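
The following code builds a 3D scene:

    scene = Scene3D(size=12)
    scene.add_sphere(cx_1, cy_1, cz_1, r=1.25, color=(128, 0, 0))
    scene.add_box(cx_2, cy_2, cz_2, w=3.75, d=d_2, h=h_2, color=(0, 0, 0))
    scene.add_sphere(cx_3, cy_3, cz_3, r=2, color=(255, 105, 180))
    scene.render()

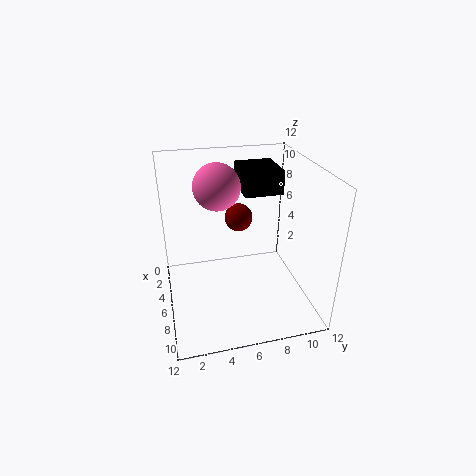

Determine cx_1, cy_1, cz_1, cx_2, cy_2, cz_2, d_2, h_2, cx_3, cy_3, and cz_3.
cx_1 = 3.25, cy_1 = 6.75, cz_1 = 6.5, cx_2 = 1.75, cy_2 = 6.75, cz_2 = 9.25, d_2 = 3.25, h_2 = 2, cx_3 = 3.75, cy_3 = 4.75, cz_3 = 9.75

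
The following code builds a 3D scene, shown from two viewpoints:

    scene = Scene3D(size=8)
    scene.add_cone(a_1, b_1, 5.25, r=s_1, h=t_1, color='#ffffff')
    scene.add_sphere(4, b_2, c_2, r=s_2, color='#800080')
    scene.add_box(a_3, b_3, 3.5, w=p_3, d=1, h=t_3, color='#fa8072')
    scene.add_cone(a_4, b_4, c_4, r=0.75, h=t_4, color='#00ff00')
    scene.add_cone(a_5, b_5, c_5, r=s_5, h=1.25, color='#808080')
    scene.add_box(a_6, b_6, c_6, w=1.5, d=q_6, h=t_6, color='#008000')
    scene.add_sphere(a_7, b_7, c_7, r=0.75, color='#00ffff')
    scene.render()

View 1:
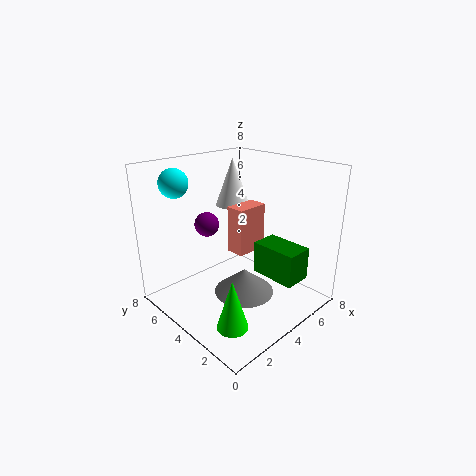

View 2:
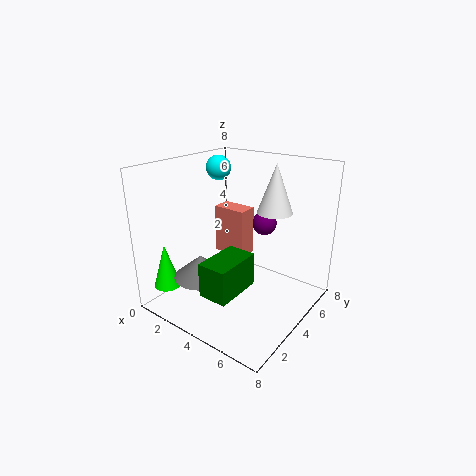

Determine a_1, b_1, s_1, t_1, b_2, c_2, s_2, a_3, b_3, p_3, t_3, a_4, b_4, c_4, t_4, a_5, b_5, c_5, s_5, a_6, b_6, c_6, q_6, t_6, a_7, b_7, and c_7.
a_1 = 5.25, b_1 = 5.75, s_1 = 1, t_1 = 2.75, b_2 = 6.75, c_2 = 4, s_2 = 0.75, a_3 = 3.25, b_3 = 3, p_3 = 1.75, t_3 = 2.5, a_4 = 1, b_4 = 1.25, c_4 = 1.25, t_4 = 2.5, a_5 = 2.75, b_5 = 2.25, c_5 = 2, s_5 = 1.5, a_6 = 4.25, b_6 = 0.5, c_6 = 2.25, q_6 = 2.5, t_6 = 1.75, a_7 = 1.25, b_7 = 5.75, c_7 = 7.25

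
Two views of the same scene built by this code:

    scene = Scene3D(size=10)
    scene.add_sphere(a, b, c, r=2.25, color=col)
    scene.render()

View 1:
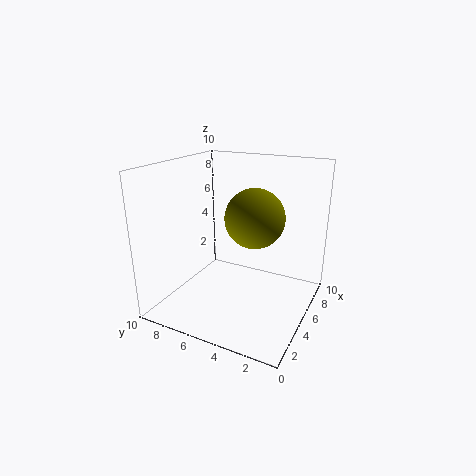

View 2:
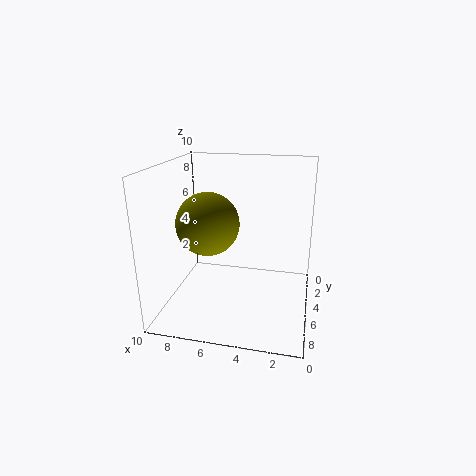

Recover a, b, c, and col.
a = 7.25, b = 4.75, c = 5.75, col = 'olive'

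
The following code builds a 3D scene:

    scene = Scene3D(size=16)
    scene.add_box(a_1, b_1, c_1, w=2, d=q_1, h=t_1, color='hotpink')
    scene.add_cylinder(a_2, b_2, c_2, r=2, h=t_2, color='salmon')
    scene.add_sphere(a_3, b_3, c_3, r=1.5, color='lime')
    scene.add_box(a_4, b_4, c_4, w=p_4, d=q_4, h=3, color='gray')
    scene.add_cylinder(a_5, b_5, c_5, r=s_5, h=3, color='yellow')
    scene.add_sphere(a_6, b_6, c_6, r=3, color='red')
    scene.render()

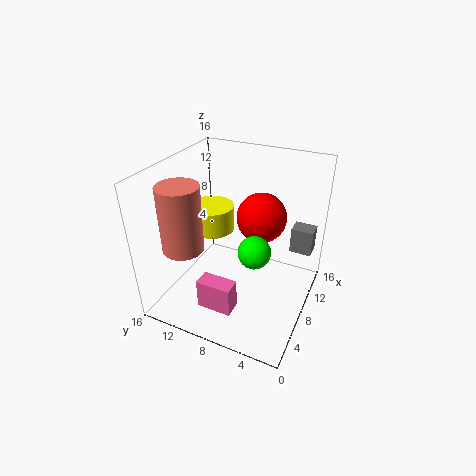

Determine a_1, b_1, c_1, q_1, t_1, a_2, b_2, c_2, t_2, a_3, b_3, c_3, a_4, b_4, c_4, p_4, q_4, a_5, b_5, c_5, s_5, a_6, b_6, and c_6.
a_1 = 3.5
b_1 = 7
c_1 = 0.5
q_1 = 4
t_1 = 3.5
a_2 = 2
b_2 = 11
c_2 = 9.5
t_2 = 6.5
a_3 = 3
b_3 = 4
c_3 = 10.5
a_4 = 11.5
b_4 = 0.5
c_4 = 5.5
p_4 = 2
q_4 = 2.5
a_5 = 9.5
b_5 = 12
c_5 = 7.5
s_5 = 2.5
a_6 = 12.5
b_6 = 7
c_6 = 8.5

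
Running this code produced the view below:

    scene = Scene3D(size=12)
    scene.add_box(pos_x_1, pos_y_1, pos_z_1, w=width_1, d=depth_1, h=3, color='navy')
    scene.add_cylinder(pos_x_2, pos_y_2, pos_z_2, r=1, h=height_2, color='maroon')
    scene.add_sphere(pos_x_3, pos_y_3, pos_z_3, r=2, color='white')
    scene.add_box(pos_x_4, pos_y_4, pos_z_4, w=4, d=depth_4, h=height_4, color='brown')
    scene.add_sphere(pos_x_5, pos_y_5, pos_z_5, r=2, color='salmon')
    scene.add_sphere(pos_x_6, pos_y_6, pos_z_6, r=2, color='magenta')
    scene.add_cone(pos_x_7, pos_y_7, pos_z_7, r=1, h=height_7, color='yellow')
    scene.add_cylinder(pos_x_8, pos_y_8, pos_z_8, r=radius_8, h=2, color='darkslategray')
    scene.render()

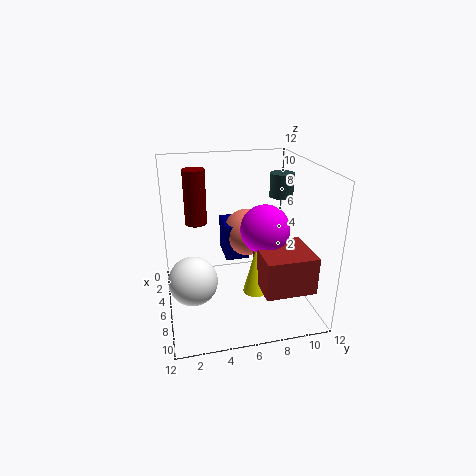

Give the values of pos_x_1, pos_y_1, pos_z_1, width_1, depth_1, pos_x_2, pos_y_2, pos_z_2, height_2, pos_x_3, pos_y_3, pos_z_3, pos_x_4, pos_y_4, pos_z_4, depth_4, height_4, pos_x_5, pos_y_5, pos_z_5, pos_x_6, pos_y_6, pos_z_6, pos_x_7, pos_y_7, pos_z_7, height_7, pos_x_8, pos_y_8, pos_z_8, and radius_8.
pos_x_1 = 3; pos_y_1 = 5; pos_z_1 = 4; width_1 = 3; depth_1 = 2; pos_x_2 = 2; pos_y_2 = 3; pos_z_2 = 6; height_2 = 5; pos_x_3 = 7; pos_y_3 = 2; pos_z_3 = 3; pos_x_4 = 7; pos_y_4 = 7; pos_z_4 = 3; depth_4 = 4; height_4 = 3; pos_x_5 = 5; pos_y_5 = 7; pos_z_5 = 6; pos_x_6 = 7; pos_y_6 = 8; pos_z_6 = 7; pos_x_7 = 8; pos_y_7 = 7; pos_z_7 = 2; height_7 = 4; pos_x_8 = 5; pos_y_8 = 10; pos_z_8 = 9; radius_8 = 1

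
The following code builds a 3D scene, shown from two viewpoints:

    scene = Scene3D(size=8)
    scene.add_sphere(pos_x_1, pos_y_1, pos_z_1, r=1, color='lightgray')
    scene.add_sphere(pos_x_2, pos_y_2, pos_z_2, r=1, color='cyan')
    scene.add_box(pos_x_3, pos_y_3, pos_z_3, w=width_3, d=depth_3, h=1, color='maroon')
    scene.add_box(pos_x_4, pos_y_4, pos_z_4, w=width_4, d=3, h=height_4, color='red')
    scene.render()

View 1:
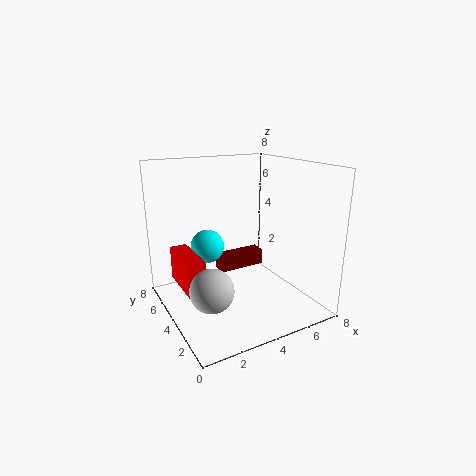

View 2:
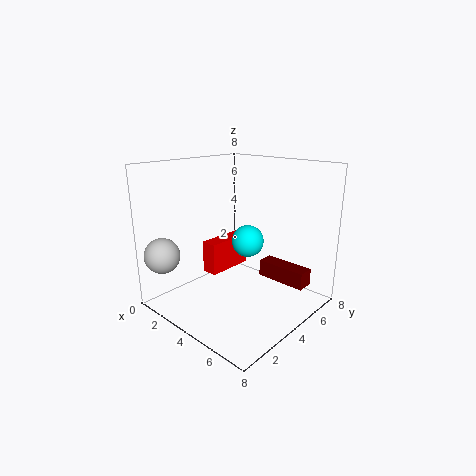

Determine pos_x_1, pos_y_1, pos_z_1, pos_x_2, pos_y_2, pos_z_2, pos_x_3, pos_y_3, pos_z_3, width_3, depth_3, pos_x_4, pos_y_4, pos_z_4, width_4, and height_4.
pos_x_1 = 1, pos_y_1 = 1, pos_z_1 = 3, pos_x_2 = 3, pos_y_2 = 6, pos_z_2 = 3, pos_x_3 = 4, pos_y_3 = 6, pos_z_3 = 1, width_3 = 3, depth_3 = 1, pos_x_4 = 1, pos_y_4 = 4, pos_z_4 = 1, width_4 = 1, height_4 = 2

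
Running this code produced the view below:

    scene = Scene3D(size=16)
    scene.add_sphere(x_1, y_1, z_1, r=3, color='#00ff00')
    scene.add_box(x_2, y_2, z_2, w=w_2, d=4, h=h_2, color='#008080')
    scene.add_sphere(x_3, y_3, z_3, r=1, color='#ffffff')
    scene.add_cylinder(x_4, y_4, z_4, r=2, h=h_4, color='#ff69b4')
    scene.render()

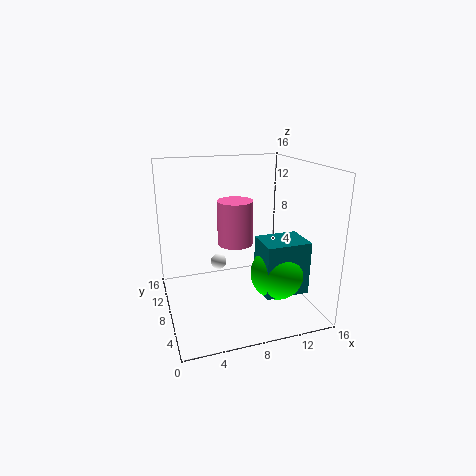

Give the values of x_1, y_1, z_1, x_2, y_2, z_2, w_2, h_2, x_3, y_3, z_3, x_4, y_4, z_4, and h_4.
x_1 = 12, y_1 = 6, z_1 = 4, x_2 = 10, y_2 = 4, z_2 = 2, w_2 = 5, h_2 = 6, x_3 = 7, y_3 = 13, z_3 = 3, x_4 = 8, y_4 = 9, z_4 = 7, h_4 = 5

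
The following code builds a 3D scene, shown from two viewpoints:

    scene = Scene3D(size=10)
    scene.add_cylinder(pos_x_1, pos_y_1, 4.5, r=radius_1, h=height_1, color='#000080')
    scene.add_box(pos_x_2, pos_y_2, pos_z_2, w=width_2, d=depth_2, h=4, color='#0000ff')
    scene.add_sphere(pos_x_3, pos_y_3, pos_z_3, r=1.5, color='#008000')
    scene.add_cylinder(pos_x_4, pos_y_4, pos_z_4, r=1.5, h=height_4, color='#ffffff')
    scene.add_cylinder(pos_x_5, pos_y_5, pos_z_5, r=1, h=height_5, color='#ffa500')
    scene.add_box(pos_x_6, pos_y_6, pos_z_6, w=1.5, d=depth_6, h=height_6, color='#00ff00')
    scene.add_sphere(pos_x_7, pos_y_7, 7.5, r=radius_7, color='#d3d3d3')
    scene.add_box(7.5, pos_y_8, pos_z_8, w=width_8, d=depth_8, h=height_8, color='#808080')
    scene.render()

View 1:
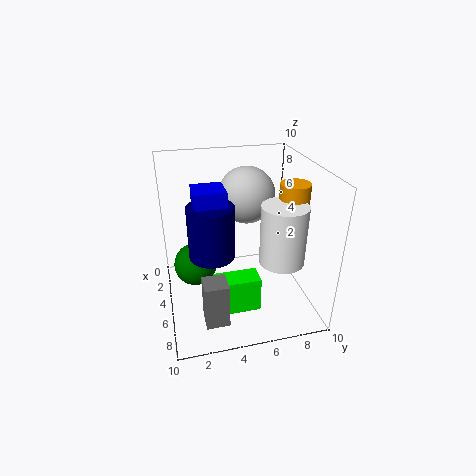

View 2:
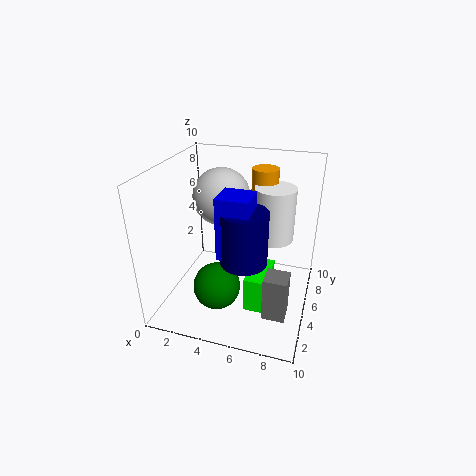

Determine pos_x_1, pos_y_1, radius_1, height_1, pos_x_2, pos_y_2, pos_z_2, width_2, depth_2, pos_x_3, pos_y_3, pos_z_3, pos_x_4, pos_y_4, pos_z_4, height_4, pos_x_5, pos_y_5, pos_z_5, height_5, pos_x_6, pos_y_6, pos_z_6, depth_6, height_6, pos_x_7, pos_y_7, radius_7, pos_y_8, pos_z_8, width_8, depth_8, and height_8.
pos_x_1 = 6
pos_y_1 = 3
radius_1 = 1.5
height_1 = 3.5
pos_x_2 = 4.5
pos_y_2 = 2
pos_z_2 = 5
width_2 = 2
depth_2 = 2
pos_x_3 = 4.5
pos_y_3 = 2
pos_z_3 = 3
pos_x_4 = 7
pos_y_4 = 7.5
pos_z_4 = 4
height_4 = 4
pos_x_5 = 6
pos_y_5 = 8.5
pos_z_5 = 7
height_5 = 2
pos_x_6 = 6
pos_y_6 = 3
pos_z_6 = 0.5
depth_6 = 3
height_6 = 2.5
pos_x_7 = 3.5
pos_y_7 = 6
radius_7 = 2
pos_y_8 = 2
pos_z_8 = 1
width_8 = 1.5
depth_8 = 1.5
height_8 = 3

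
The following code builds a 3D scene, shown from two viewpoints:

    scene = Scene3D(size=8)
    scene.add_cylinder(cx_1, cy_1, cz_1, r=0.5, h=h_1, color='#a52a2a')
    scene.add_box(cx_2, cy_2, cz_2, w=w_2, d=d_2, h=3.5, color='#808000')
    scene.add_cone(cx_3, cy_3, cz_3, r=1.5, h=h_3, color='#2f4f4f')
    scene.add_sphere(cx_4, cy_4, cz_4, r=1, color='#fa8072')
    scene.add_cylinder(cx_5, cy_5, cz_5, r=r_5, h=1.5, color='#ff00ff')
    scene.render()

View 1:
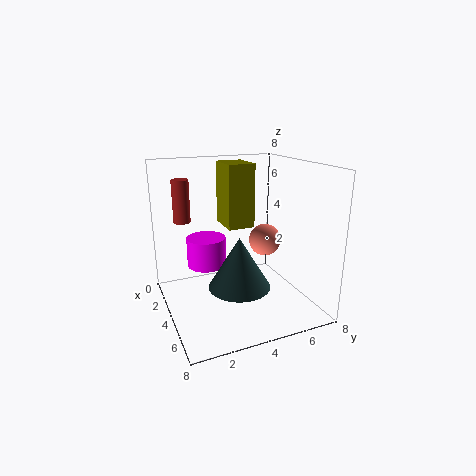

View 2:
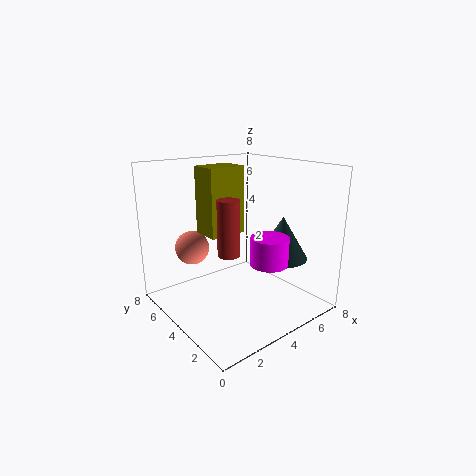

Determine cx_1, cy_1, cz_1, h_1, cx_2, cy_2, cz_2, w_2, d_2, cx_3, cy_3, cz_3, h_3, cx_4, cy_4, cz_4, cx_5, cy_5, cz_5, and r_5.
cx_1 = 1.5; cy_1 = 1.5; cz_1 = 4.5; h_1 = 2.5; cx_2 = 2; cy_2 = 3.5; cz_2 = 4.5; w_2 = 2; d_2 = 1.5; cx_3 = 6.5; cy_3 = 3; cz_3 = 2.5; h_3 = 2.5; cx_4 = 2.5; cy_4 = 6.5; cz_4 = 3; cx_5 = 4.5; cy_5 = 2; cz_5 = 3; r_5 = 1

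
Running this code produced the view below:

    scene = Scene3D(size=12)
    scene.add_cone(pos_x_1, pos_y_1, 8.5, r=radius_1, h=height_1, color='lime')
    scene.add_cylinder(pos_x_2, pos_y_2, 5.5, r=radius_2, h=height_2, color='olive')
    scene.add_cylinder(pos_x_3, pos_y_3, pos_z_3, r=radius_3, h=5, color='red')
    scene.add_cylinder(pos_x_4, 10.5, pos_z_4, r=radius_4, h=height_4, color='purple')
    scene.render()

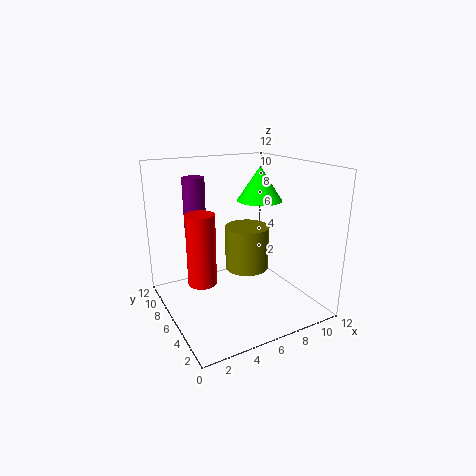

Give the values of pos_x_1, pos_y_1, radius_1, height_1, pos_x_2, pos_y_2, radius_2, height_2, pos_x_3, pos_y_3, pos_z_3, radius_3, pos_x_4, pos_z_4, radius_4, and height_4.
pos_x_1 = 9
pos_y_1 = 7.5
radius_1 = 2
height_1 = 3
pos_x_2 = 4.5
pos_y_2 = 2
radius_2 = 1.5
height_2 = 3
pos_x_3 = 1.5
pos_y_3 = 3
pos_z_3 = 4.5
radius_3 = 1
pos_x_4 = 4
pos_z_4 = 6
radius_4 = 1
height_4 = 4.5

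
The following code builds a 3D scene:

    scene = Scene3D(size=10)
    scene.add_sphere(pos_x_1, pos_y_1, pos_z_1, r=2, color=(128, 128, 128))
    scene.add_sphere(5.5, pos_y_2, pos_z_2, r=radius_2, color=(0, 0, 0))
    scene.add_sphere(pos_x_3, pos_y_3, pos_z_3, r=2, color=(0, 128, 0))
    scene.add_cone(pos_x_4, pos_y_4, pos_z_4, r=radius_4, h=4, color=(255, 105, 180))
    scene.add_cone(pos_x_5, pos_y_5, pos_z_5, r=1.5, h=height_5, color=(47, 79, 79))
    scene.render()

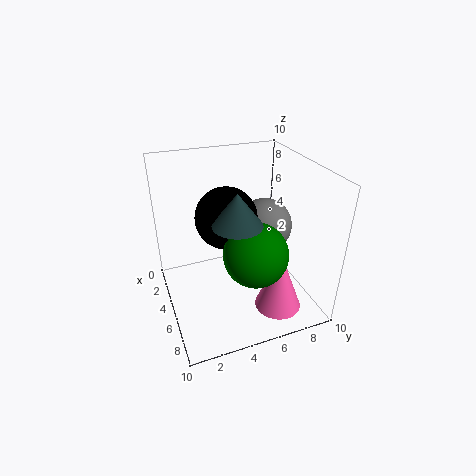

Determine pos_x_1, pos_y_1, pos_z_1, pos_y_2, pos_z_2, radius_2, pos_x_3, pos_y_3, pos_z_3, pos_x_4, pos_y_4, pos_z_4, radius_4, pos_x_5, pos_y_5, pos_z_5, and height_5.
pos_x_1 = 4; pos_y_1 = 7.5; pos_z_1 = 5; pos_y_2 = 4; pos_z_2 = 7; radius_2 = 2; pos_x_3 = 8; pos_y_3 = 5; pos_z_3 = 5.5; pos_x_4 = 8.5; pos_y_4 = 6.5; pos_z_4 = 1.5; radius_4 = 1.5; pos_x_5 = 7.5; pos_y_5 = 4; pos_z_5 = 7.5; height_5 = 2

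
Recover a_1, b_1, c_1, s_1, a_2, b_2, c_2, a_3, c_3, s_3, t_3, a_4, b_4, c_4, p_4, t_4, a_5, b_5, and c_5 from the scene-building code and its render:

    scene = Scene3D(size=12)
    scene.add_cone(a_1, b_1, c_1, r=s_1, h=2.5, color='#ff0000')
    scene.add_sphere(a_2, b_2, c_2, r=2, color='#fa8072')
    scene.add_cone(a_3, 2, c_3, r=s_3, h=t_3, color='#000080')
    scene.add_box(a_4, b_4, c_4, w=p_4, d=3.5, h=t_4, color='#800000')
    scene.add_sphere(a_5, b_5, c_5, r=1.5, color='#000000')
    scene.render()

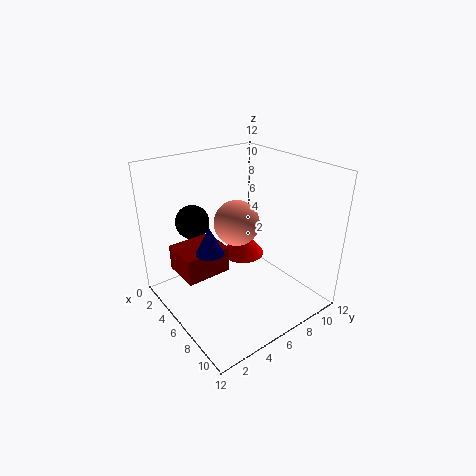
a_1 = 3.5
b_1 = 8.5
c_1 = 2.5
s_1 = 2
a_2 = 4.5
b_2 = 7
c_2 = 6.5
a_3 = 8
c_3 = 7
s_3 = 1
t_3 = 2
a_4 = 4.5
b_4 = 0.5
c_4 = 4.5
p_4 = 3
t_4 = 2
a_5 = 2
b_5 = 4
c_5 = 6.5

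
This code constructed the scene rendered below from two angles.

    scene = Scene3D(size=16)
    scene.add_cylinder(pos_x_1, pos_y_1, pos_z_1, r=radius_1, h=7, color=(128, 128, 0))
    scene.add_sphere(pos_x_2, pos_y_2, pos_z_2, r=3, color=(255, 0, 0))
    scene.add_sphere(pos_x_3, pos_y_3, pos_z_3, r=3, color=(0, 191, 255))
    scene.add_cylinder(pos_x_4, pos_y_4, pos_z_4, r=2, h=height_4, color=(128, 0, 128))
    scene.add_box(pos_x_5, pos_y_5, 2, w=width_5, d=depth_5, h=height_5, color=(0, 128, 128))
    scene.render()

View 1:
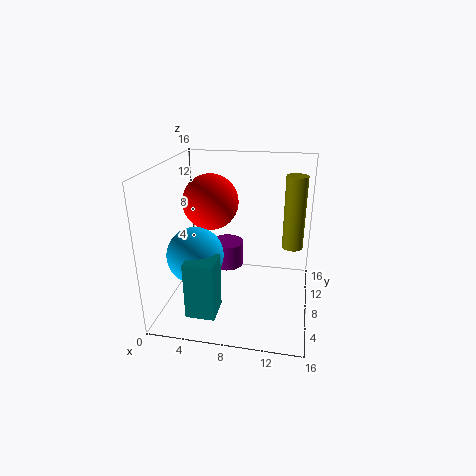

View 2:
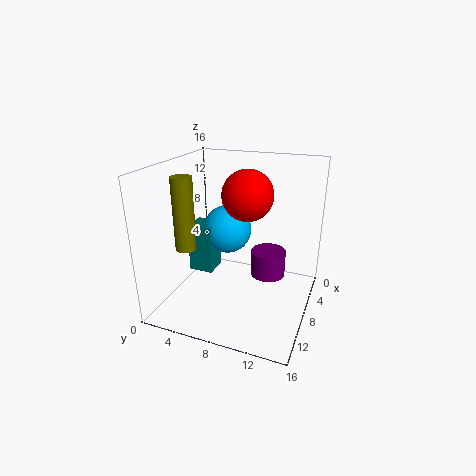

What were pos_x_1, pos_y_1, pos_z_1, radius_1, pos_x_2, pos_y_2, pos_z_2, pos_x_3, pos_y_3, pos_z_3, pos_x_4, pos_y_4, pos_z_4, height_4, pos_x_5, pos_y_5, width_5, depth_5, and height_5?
pos_x_1 = 14; pos_y_1 = 5; pos_z_1 = 9; radius_1 = 1; pos_x_2 = 5; pos_y_2 = 8; pos_z_2 = 12; pos_x_3 = 4; pos_y_3 = 5; pos_z_3 = 7; pos_x_4 = 6; pos_y_4 = 11; pos_z_4 = 3; height_4 = 3; pos_x_5 = 4; pos_y_5 = 1; width_5 = 3; depth_5 = 3; height_5 = 6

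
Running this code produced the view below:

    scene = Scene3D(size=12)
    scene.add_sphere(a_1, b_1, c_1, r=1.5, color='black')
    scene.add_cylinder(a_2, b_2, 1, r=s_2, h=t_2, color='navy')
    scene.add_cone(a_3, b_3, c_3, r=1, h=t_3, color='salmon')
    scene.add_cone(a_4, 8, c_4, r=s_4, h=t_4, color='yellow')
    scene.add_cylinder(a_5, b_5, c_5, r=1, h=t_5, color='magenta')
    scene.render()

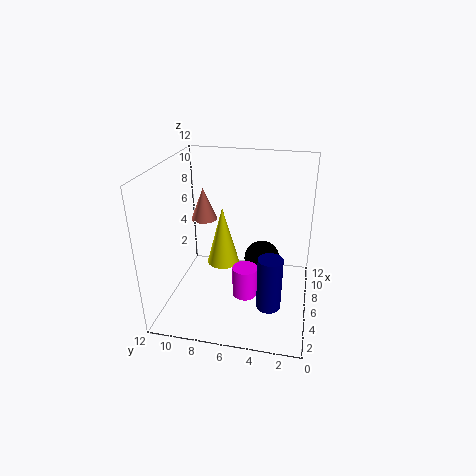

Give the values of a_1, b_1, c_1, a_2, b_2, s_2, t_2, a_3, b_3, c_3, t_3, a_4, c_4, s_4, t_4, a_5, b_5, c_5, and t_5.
a_1 = 6.5
b_1 = 4
c_1 = 4
a_2 = 4
b_2 = 3
s_2 = 1
t_2 = 4.5
a_3 = 5
b_3 = 8.5
c_3 = 8
t_3 = 2.5
a_4 = 8.5
c_4 = 2
s_4 = 1.5
t_4 = 5.5
a_5 = 4
b_5 = 5
c_5 = 2
t_5 = 2.5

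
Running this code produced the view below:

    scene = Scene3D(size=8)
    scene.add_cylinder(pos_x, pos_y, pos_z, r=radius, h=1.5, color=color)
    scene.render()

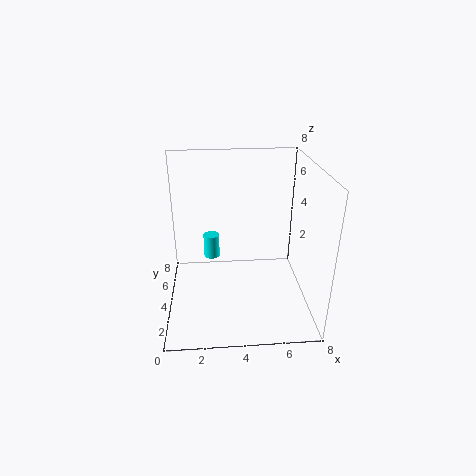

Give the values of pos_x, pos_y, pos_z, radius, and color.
pos_x = 2.5, pos_y = 6.5, pos_z = 1.5, radius = 0.5, color = 'cyan'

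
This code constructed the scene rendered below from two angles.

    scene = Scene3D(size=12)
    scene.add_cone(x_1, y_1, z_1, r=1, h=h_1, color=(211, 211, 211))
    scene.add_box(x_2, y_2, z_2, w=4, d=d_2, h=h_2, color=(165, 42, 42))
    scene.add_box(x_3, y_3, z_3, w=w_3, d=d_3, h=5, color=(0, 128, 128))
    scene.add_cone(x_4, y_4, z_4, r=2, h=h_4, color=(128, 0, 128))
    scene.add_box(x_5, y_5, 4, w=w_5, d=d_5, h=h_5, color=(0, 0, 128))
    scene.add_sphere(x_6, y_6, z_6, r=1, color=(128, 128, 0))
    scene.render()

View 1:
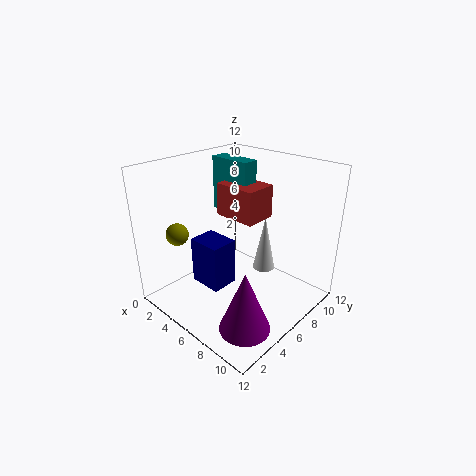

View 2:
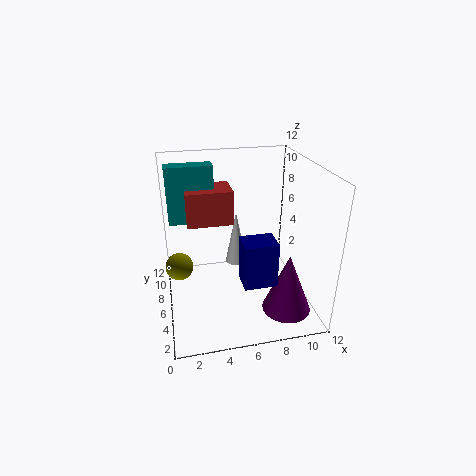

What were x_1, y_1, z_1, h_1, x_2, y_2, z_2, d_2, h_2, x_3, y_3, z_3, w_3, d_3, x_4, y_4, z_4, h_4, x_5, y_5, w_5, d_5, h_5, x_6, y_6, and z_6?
x_1 = 6.5
y_1 = 9
z_1 = 2
h_1 = 5
x_2 = 2
y_2 = 7.5
z_2 = 6.5
d_2 = 3
h_2 = 3
x_3 = 0.5
y_3 = 8.5
z_3 = 6.5
w_3 = 4
d_3 = 1.5
x_4 = 9.5
y_4 = 3
z_4 = 0.5
h_4 = 5
x_5 = 5.5
y_5 = 1.5
w_5 = 2.5
d_5 = 2
h_5 = 3.5
x_6 = 1
y_6 = 3.5
z_6 = 5.5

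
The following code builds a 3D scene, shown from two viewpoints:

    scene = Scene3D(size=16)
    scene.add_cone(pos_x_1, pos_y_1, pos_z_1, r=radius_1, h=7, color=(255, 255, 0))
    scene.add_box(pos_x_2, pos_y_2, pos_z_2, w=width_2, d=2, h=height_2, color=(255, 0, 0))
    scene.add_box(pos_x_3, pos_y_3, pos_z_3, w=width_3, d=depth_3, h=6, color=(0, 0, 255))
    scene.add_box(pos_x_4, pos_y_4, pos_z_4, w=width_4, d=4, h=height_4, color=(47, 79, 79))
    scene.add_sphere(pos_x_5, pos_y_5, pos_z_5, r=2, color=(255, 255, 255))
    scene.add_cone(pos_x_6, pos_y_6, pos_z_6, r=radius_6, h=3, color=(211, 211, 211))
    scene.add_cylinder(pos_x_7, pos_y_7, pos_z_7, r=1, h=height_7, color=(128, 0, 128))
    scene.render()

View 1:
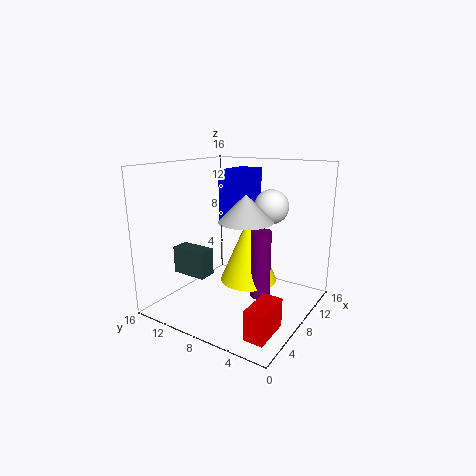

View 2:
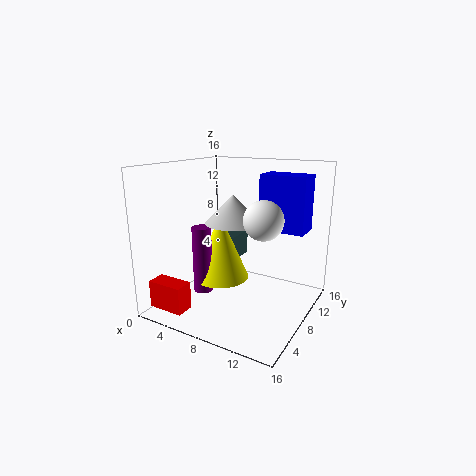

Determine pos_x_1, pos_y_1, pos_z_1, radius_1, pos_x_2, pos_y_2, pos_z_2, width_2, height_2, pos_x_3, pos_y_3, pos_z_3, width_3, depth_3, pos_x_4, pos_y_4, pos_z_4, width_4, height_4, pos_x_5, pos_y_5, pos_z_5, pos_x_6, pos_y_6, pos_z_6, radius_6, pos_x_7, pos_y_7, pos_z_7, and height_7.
pos_x_1 = 7, pos_y_1 = 6, pos_z_1 = 4, radius_1 = 3, pos_x_2 = 1, pos_y_2 = 1, pos_z_2 = 1, width_2 = 4, height_2 = 3, pos_x_3 = 10, pos_y_3 = 9, pos_z_3 = 9, width_3 = 5, depth_3 = 3, pos_x_4 = 4, pos_y_4 = 10, pos_z_4 = 4, width_4 = 2, height_4 = 3, pos_x_5 = 12, pos_y_5 = 6, pos_z_5 = 11, pos_x_6 = 8, pos_y_6 = 7, pos_z_6 = 10, radius_6 = 3, pos_x_7 = 6, pos_y_7 = 4, pos_z_7 = 3, height_7 = 7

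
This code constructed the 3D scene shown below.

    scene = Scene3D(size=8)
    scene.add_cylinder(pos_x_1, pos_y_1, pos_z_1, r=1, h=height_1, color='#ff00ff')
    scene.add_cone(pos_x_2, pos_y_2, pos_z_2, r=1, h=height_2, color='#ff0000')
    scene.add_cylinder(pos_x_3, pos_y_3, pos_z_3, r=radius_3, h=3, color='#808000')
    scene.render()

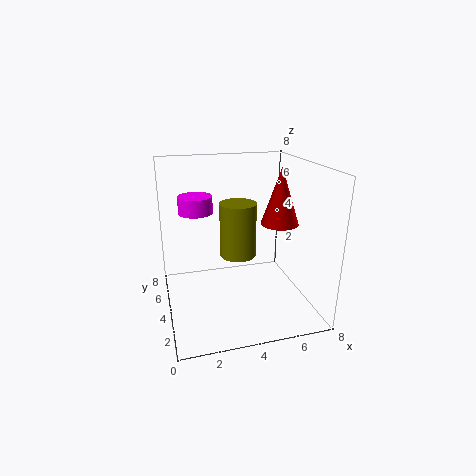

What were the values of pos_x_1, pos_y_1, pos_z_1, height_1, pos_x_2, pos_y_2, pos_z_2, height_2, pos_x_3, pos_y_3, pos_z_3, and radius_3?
pos_x_1 = 2, pos_y_1 = 6, pos_z_1 = 5, height_1 = 1, pos_x_2 = 6, pos_y_2 = 3, pos_z_2 = 5, height_2 = 3, pos_x_3 = 4, pos_y_3 = 4, pos_z_3 = 3, radius_3 = 1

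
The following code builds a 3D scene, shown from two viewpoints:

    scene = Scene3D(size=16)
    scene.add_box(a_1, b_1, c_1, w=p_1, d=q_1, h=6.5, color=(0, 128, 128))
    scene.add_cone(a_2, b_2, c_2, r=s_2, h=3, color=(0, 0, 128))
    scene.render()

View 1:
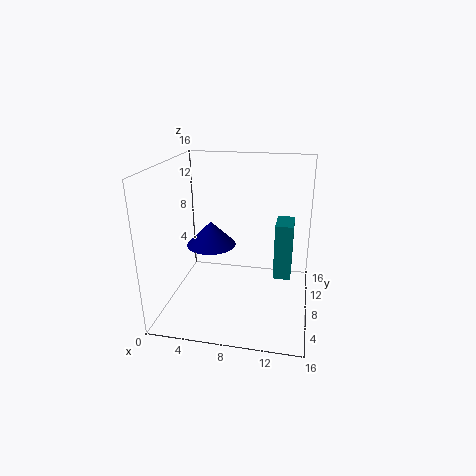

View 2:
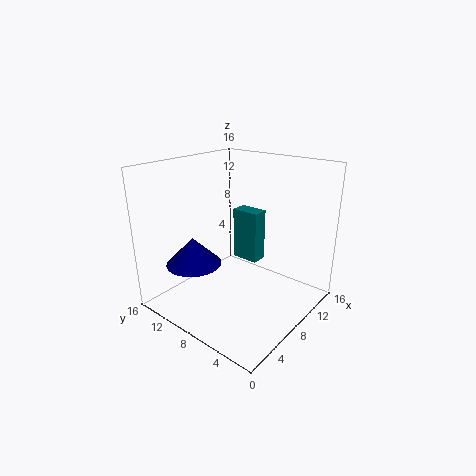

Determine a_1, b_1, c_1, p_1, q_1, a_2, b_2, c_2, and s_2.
a_1 = 12, b_1 = 8.5, c_1 = 3, p_1 = 2, q_1 = 3.5, a_2 = 4, b_2 = 11, c_2 = 5.5, s_2 = 3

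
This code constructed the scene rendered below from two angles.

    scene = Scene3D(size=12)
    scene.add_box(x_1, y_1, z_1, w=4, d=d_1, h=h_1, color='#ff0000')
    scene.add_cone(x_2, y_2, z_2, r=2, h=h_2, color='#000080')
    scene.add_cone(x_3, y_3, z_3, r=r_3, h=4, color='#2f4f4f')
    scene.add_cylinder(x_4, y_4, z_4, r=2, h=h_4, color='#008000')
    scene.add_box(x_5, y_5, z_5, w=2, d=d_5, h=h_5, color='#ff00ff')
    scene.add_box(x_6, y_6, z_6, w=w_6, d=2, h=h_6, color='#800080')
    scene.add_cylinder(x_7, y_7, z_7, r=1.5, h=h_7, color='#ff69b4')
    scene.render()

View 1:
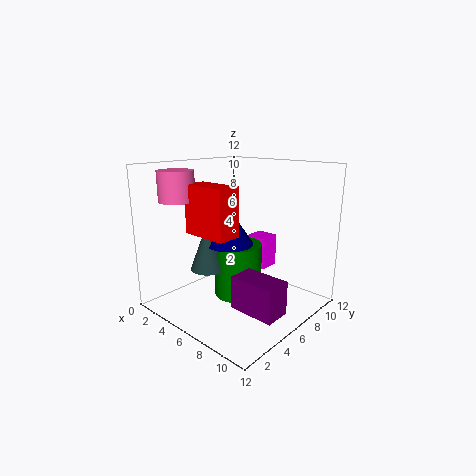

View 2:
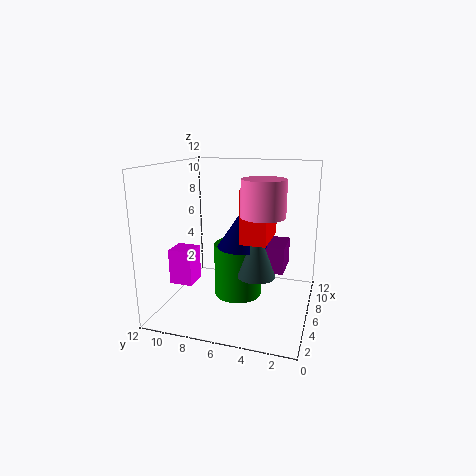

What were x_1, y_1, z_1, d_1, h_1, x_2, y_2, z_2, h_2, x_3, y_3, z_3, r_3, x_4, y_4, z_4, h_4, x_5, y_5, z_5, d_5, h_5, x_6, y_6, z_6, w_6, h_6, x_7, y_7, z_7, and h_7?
x_1 = 3
y_1 = 3
z_1 = 6.5
d_1 = 2
h_1 = 4
x_2 = 5.5
y_2 = 5.5
z_2 = 5.5
h_2 = 3
x_3 = 4.5
y_3 = 4
z_3 = 3.5
r_3 = 1.5
x_4 = 6
y_4 = 6
z_4 = 1
h_4 = 4.5
x_5 = 4
y_5 = 9.5
z_5 = 2
d_5 = 2
h_5 = 3
x_6 = 8.5
y_6 = 2.5
z_6 = 2
w_6 = 3.5
h_6 = 2.5
x_7 = 2
y_7 = 3
z_7 = 9
h_7 = 2.5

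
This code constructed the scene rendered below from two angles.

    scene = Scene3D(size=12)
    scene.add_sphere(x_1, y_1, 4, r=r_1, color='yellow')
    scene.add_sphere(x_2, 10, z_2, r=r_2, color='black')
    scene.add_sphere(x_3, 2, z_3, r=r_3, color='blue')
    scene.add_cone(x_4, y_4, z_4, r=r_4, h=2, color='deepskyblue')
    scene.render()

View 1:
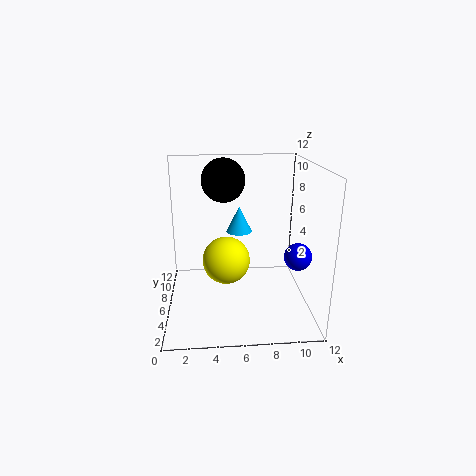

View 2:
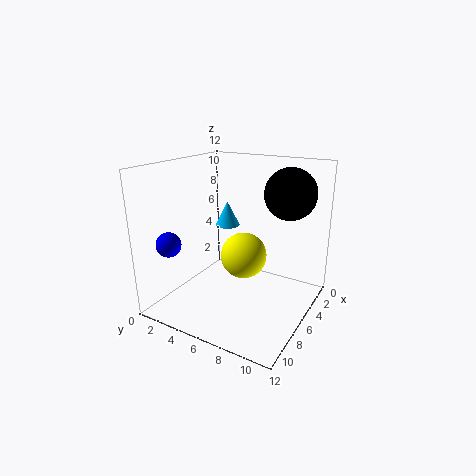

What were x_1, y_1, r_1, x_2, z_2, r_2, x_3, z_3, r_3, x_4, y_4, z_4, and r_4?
x_1 = 5; y_1 = 6; r_1 = 2; x_2 = 5; z_2 = 10; r_2 = 2; x_3 = 10; z_3 = 6; r_3 = 1; x_4 = 6; y_4 = 5; z_4 = 7; r_4 = 1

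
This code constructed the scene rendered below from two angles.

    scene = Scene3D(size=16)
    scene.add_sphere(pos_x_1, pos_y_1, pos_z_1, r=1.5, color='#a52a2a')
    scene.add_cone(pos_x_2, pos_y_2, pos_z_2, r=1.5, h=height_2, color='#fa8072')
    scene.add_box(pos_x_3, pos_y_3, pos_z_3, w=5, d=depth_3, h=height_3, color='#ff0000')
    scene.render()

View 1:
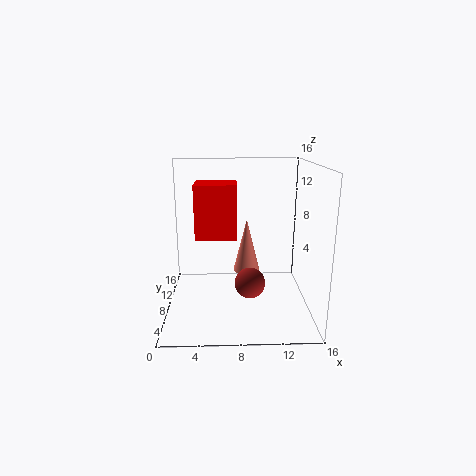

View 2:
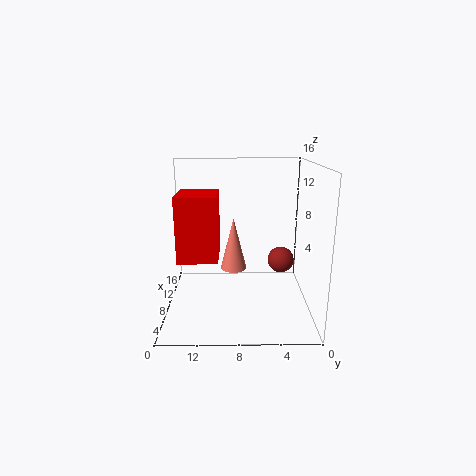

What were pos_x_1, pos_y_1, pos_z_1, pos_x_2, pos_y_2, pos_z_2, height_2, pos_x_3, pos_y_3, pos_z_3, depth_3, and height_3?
pos_x_1 = 9
pos_y_1 = 3
pos_z_1 = 5
pos_x_2 = 9
pos_y_2 = 8.5
pos_z_2 = 4
height_2 = 6
pos_x_3 = 3
pos_y_3 = 10
pos_z_3 = 7
depth_3 = 4
height_3 = 6.5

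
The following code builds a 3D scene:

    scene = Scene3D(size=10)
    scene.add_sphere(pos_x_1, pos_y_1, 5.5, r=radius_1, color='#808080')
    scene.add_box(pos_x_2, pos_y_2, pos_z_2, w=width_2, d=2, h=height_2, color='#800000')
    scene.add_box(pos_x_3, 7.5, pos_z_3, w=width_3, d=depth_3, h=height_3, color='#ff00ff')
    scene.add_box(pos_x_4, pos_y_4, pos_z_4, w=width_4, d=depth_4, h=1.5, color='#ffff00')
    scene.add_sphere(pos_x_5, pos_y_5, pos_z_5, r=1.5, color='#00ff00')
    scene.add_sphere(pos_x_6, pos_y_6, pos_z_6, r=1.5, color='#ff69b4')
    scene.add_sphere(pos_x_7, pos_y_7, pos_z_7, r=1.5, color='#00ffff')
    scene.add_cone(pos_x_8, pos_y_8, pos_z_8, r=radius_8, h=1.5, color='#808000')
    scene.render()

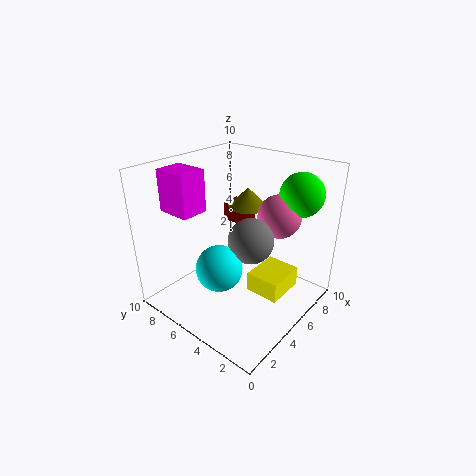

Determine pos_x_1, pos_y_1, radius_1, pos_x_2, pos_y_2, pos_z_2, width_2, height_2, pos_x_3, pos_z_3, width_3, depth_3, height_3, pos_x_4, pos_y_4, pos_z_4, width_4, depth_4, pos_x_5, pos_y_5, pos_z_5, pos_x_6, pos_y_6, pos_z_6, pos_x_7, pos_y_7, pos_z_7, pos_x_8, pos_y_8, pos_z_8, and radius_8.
pos_x_1 = 4.5; pos_y_1 = 3.5; radius_1 = 1.5; pos_x_2 = 7.5; pos_y_2 = 6.5; pos_z_2 = 4.5; width_2 = 1.5; height_2 = 1.5; pos_x_3 = 2.5; pos_z_3 = 6.5; width_3 = 2; depth_3 = 2.5; height_3 = 3; pos_x_4 = 5.5; pos_y_4 = 2; pos_z_4 = 0.5; width_4 = 3; depth_4 = 2.5; pos_x_5 = 8; pos_y_5 = 2; pos_z_5 = 8; pos_x_6 = 7; pos_y_6 = 3; pos_z_6 = 6.5; pos_x_7 = 2.5; pos_y_7 = 4.5; pos_z_7 = 4; pos_x_8 = 8; pos_y_8 = 6.5; pos_z_8 = 6; radius_8 = 1.5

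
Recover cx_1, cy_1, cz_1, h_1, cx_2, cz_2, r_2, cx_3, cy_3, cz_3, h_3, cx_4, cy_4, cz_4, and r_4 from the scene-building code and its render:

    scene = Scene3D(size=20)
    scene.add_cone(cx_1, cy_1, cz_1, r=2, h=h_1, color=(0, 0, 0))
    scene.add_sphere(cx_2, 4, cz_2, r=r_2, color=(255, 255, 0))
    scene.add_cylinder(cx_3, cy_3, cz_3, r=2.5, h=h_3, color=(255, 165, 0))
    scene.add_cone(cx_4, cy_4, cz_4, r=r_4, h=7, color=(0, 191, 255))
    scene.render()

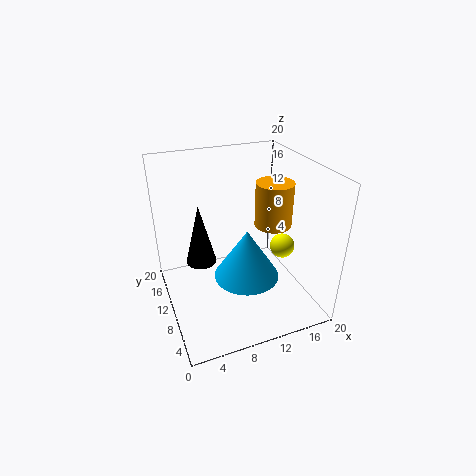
cx_1 = 4.5; cy_1 = 9.5; cz_1 = 8; h_1 = 8; cx_2 = 13.5; cz_2 = 11.5; r_2 = 1.5; cx_3 = 14.5; cy_3 = 8.5; cz_3 = 12; h_3 = 6; cx_4 = 10.5; cy_4 = 8; cz_4 = 5; r_4 = 4.5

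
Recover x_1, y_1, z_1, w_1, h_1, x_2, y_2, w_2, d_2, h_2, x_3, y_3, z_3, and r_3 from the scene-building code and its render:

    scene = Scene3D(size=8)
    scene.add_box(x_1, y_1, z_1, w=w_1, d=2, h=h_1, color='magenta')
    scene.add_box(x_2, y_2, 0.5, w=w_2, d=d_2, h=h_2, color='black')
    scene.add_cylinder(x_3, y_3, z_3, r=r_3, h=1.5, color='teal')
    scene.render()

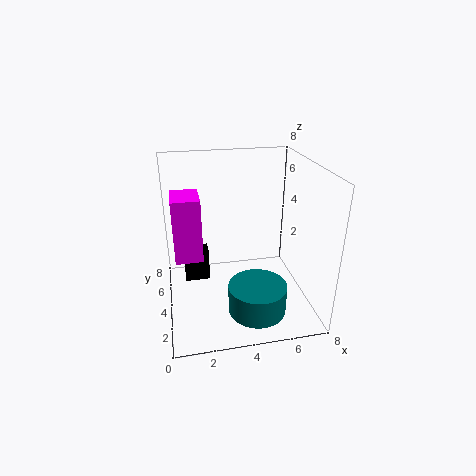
x_1 = 0.5
y_1 = 3.5
z_1 = 3
w_1 = 1.5
h_1 = 3.5
x_2 = 1
y_2 = 5.5
w_2 = 1.5
d_2 = 1
h_2 = 2
x_3 = 4.5
y_3 = 1.5
z_3 = 1
r_3 = 1.5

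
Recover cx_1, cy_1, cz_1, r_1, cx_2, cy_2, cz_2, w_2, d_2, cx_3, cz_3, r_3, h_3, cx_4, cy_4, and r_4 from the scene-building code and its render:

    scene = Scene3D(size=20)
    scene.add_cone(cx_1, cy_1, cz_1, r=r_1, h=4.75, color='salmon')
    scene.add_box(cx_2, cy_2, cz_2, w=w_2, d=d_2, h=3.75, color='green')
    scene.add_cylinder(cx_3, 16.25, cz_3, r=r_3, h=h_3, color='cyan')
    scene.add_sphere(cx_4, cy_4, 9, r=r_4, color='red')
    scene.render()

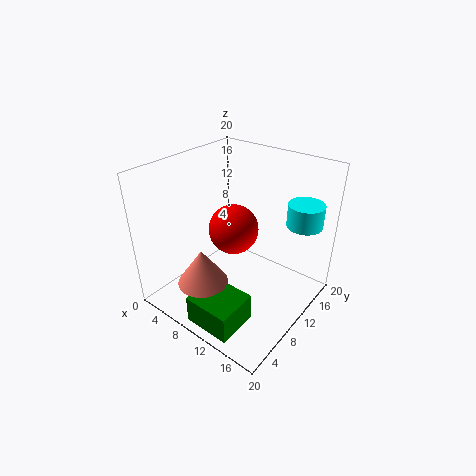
cx_1 = 9.25
cy_1 = 3.5
cz_1 = 6.25
r_1 = 3.25
cx_2 = 9.25
cy_2 = 0.25
cz_2 = 1.75
w_2 = 6.25
d_2 = 5.5
cx_3 = 16.75
cz_3 = 11.5
r_3 = 2.5
h_3 = 3.25
cx_4 = 7
cy_4 = 12.75
r_4 = 3.75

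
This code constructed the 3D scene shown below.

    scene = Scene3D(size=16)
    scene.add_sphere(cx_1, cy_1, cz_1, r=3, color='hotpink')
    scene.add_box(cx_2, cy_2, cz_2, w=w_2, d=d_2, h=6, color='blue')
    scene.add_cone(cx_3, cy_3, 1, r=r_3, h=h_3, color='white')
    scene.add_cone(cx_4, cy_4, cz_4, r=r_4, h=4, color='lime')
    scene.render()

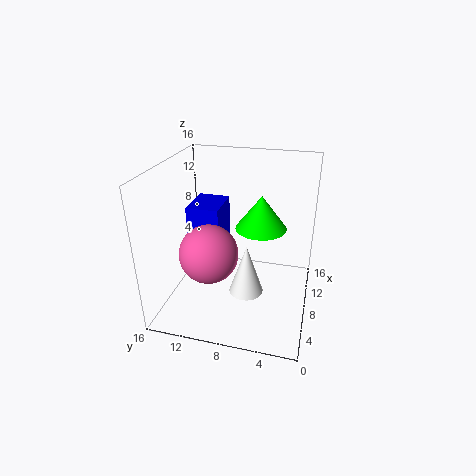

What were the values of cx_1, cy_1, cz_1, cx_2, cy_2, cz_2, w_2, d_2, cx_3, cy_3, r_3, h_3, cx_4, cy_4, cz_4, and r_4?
cx_1 = 4, cy_1 = 10, cz_1 = 8, cx_2 = 10, cy_2 = 11, cz_2 = 4, w_2 = 5, d_2 = 4, cx_3 = 8, cy_3 = 7, r_3 = 2, h_3 = 6, cx_4 = 11, cy_4 = 6, cz_4 = 8, r_4 = 3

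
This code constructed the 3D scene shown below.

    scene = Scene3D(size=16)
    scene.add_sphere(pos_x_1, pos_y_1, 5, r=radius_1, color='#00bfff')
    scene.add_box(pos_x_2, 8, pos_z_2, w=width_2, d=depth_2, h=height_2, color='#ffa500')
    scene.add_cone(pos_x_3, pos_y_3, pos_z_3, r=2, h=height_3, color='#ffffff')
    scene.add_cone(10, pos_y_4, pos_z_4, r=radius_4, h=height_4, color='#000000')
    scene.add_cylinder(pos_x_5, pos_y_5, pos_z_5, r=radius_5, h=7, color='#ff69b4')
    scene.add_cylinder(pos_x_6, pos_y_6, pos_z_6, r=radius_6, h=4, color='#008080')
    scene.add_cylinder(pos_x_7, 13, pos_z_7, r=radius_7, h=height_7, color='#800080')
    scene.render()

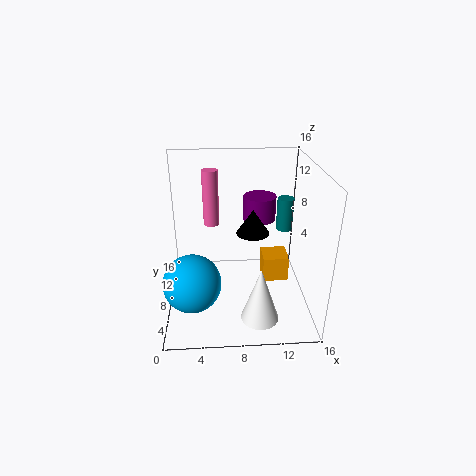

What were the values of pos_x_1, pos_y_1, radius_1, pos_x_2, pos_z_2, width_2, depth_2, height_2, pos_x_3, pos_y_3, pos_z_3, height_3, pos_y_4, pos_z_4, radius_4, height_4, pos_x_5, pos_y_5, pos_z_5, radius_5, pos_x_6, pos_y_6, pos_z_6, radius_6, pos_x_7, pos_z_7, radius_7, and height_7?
pos_x_1 = 3
pos_y_1 = 4
radius_1 = 3
pos_x_2 = 11
pos_z_2 = 2
width_2 = 3
depth_2 = 3
height_2 = 3
pos_x_3 = 10
pos_y_3 = 3
pos_z_3 = 1
height_3 = 6
pos_y_4 = 11
pos_z_4 = 7
radius_4 = 2
height_4 = 3
pos_x_5 = 5
pos_y_5 = 14
pos_z_5 = 7
radius_5 = 1
pos_x_6 = 14
pos_y_6 = 12
pos_z_6 = 7
radius_6 = 1
pos_x_7 = 11
pos_z_7 = 8
radius_7 = 2
height_7 = 3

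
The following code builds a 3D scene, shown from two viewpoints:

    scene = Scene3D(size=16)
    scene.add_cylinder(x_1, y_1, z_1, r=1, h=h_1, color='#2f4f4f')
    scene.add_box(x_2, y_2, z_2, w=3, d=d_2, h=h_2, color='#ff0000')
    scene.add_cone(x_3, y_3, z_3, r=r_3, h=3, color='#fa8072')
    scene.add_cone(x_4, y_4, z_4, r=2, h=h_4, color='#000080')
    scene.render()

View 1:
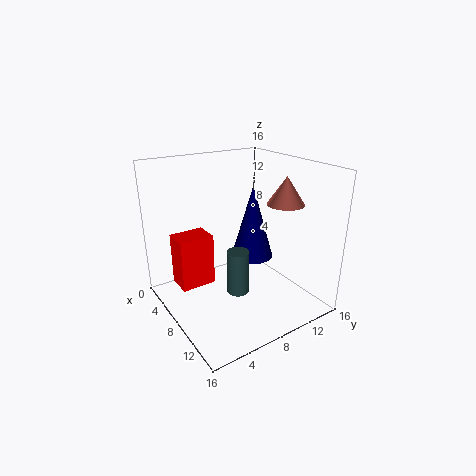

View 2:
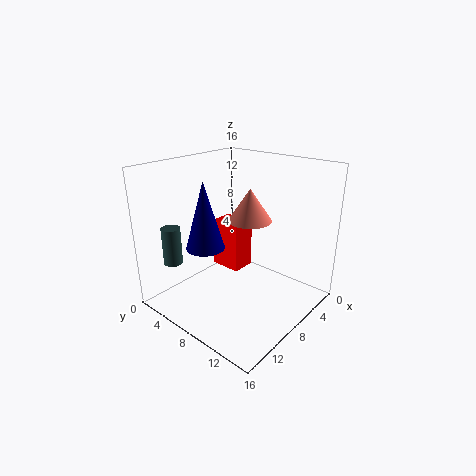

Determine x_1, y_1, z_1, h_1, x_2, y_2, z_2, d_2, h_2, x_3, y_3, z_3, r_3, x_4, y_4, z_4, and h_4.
x_1 = 14, y_1 = 4, z_1 = 6, h_1 = 4, x_2 = 3, y_2 = 2, z_2 = 2, d_2 = 4, h_2 = 6, x_3 = 11, y_3 = 12, z_3 = 12, r_3 = 2, x_4 = 12, y_4 = 7, z_4 = 8, h_4 = 7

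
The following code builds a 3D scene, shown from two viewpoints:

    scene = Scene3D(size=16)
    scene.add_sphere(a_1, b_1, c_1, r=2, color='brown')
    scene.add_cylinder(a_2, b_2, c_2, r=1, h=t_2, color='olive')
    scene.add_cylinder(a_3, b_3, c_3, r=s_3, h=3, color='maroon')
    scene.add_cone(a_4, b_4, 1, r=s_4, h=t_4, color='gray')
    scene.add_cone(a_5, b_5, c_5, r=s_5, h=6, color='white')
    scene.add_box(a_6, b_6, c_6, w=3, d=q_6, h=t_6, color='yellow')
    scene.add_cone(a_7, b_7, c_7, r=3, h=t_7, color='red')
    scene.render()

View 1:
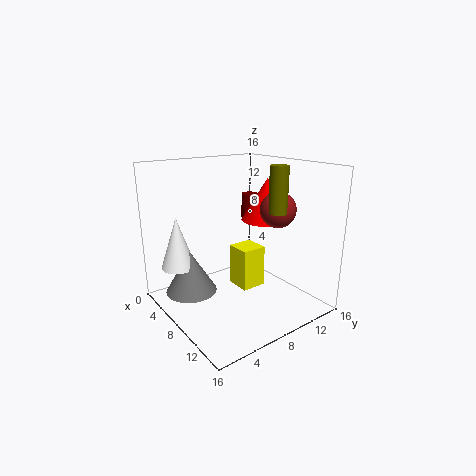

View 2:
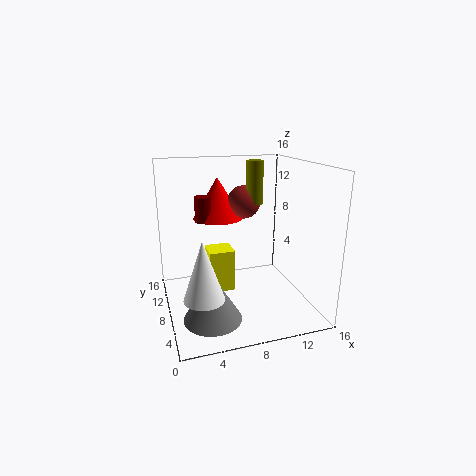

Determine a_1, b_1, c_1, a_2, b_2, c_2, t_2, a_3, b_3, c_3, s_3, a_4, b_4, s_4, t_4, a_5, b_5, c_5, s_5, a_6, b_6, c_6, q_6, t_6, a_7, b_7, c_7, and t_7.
a_1 = 10
b_1 = 12
c_1 = 11
a_2 = 11
b_2 = 11
c_2 = 11
t_2 = 5
a_3 = 5
b_3 = 12
c_3 = 9
s_3 = 1
a_4 = 4
b_4 = 4
s_4 = 3
t_4 = 5
a_5 = 3
b_5 = 3
c_5 = 4
s_5 = 2
a_6 = 5
b_6 = 9
c_6 = 1
q_6 = 3
t_6 = 5
a_7 = 7
b_7 = 13
c_7 = 9
t_7 = 5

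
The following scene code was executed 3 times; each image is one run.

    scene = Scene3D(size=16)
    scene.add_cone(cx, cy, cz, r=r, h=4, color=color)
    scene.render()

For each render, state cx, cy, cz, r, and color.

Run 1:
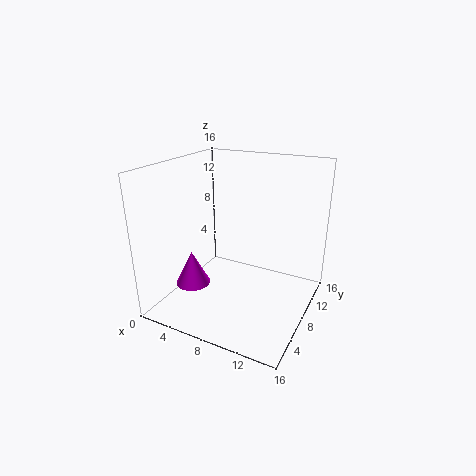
cx = 3, cy = 6, cz = 2, r = 2, color = 'magenta'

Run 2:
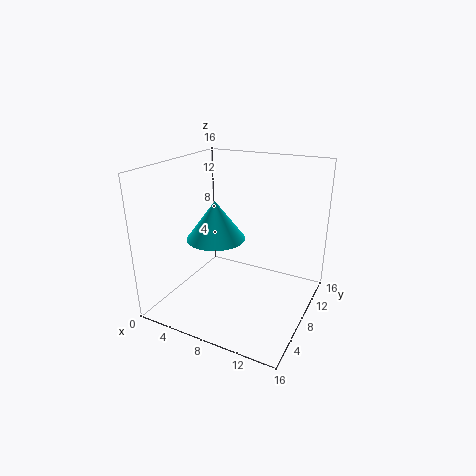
cx = 7, cy = 5, cz = 9, r = 3, color = 'cyan'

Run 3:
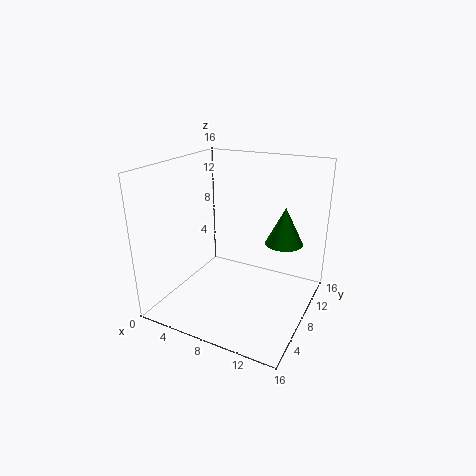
cx = 13, cy = 9, cz = 8, r = 2, color = 'green'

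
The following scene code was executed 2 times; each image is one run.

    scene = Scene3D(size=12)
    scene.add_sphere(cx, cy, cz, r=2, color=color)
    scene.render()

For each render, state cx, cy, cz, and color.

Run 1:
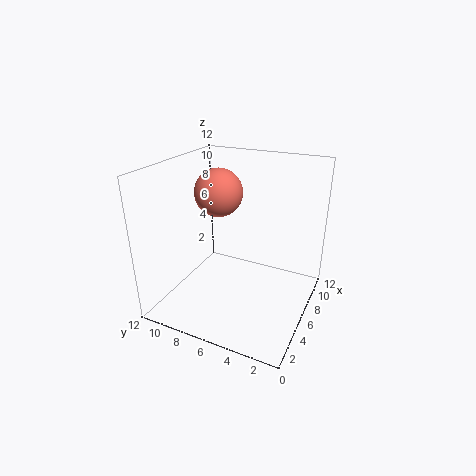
cx = 6.5
cy = 8
cz = 9.5
color = 'salmon'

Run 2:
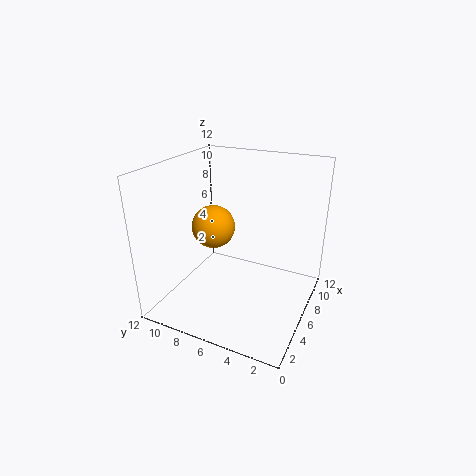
cx = 8
cy = 9.5
cz = 5.5
color = 'orange'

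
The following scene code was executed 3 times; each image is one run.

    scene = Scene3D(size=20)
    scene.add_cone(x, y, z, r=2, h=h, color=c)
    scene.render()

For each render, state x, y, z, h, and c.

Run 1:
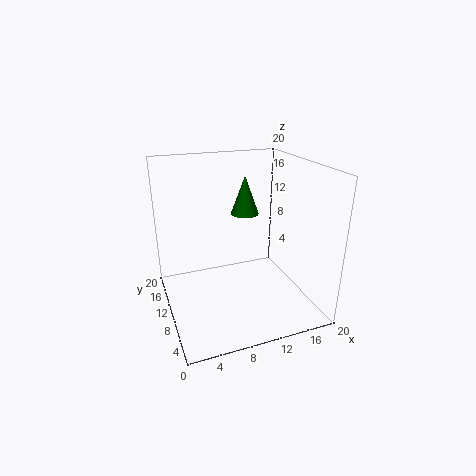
x = 12; y = 12.5; z = 12.5; h = 5.5; c = 'green'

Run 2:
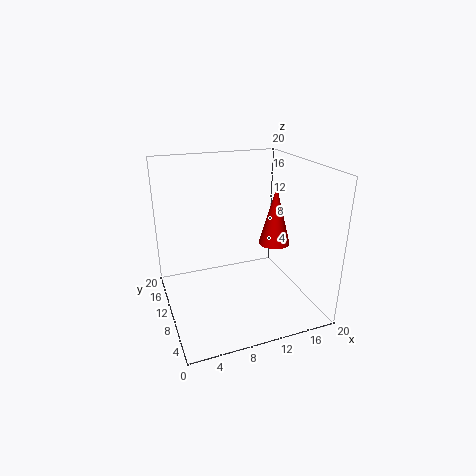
x = 13.5; y = 6; z = 10.5; h = 7.5; c = 'red'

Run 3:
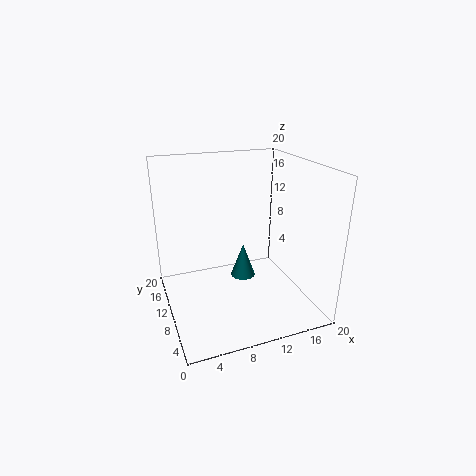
x = 13; y = 15.5; z = 0.5; h = 5.5; c = 'teal'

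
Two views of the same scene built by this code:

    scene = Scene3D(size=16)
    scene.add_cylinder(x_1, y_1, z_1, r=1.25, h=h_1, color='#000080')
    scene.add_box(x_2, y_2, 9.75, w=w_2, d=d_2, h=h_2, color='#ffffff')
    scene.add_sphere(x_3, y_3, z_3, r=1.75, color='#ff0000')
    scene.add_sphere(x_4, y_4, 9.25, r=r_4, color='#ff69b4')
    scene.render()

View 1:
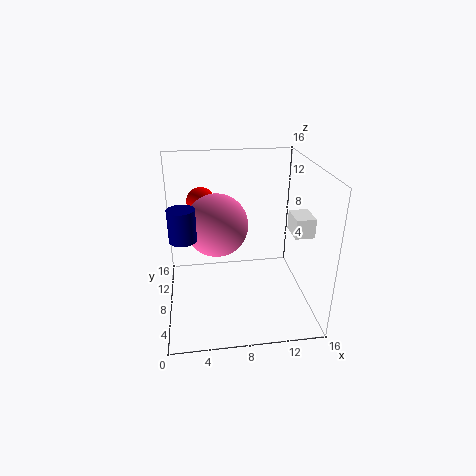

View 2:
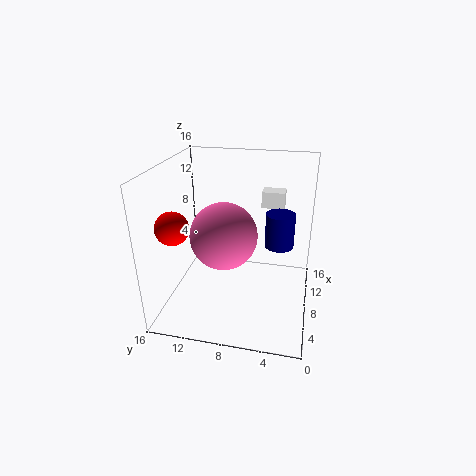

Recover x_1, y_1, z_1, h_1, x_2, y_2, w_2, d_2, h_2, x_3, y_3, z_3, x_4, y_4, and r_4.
x_1 = 2.25, y_1 = 3, z_1 = 10.75, h_1 = 3, x_2 = 13, y_2 = 3.5, w_2 = 2, d_2 = 2.75, h_2 = 2, x_3 = 4.25, y_3 = 14, z_3 = 10.25, x_4 = 5.75, y_4 = 9, r_4 = 3.5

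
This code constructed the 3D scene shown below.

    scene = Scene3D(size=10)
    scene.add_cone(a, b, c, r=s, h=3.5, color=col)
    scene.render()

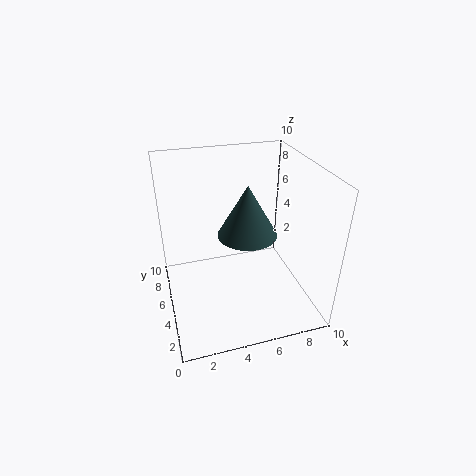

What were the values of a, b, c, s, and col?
a = 5.5
b = 4.5
c = 5.5
s = 2
col = 'darkslategray'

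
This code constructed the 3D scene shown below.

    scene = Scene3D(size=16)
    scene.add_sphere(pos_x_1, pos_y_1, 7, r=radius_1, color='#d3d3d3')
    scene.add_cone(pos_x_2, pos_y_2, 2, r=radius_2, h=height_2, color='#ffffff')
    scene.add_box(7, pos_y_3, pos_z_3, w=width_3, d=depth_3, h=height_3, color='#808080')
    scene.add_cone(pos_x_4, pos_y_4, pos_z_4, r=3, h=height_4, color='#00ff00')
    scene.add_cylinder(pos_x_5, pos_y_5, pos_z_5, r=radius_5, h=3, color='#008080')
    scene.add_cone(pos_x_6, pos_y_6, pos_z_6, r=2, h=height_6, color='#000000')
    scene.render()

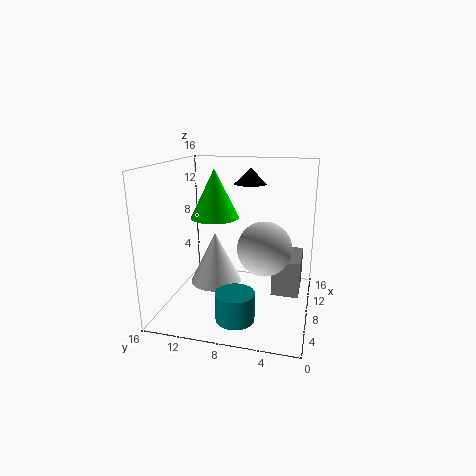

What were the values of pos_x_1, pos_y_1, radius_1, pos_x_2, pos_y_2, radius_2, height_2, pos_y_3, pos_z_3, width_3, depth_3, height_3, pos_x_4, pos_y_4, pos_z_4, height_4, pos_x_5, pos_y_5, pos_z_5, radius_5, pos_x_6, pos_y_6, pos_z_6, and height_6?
pos_x_1 = 8
pos_y_1 = 5
radius_1 = 3
pos_x_2 = 9
pos_y_2 = 11
radius_2 = 3
height_2 = 6
pos_y_3 = 1
pos_z_3 = 2
width_3 = 5
depth_3 = 3
height_3 = 4
pos_x_4 = 12
pos_y_4 = 12
pos_z_4 = 9
height_4 = 6
pos_x_5 = 3
pos_y_5 = 7
pos_z_5 = 1
radius_5 = 2
pos_x_6 = 14
pos_y_6 = 8
pos_z_6 = 13
height_6 = 2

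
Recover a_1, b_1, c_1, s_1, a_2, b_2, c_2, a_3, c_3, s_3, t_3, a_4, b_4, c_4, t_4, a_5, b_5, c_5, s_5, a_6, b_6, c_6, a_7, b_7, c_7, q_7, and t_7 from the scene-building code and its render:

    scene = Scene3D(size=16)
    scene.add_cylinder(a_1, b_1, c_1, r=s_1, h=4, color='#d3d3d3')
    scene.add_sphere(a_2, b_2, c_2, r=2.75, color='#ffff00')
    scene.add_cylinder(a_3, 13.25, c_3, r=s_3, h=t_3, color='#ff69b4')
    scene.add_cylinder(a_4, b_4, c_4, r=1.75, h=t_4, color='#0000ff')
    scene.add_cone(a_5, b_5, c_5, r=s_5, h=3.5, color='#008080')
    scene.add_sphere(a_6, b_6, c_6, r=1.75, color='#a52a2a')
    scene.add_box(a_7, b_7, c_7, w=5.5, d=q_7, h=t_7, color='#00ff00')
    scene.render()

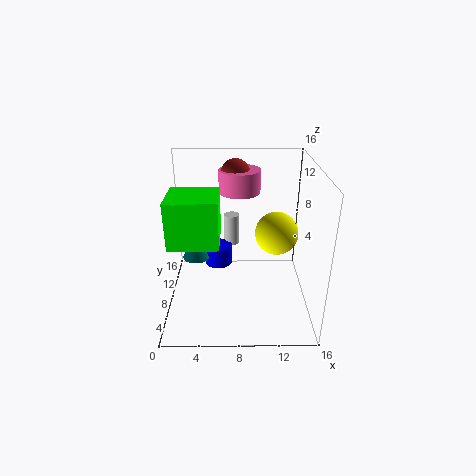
a_1 = 7.25
b_1 = 14.5
c_1 = 4
s_1 = 1
a_2 = 13
b_2 = 13
c_2 = 6
a_3 = 8.25
c_3 = 11.5
s_3 = 2.5
t_3 = 2.75
a_4 = 5.5
b_4 = 12.75
c_4 = 2
t_4 = 2.5
a_5 = 2.75
b_5 = 12
c_5 = 3.25
s_5 = 1.75
a_6 = 7.75
b_6 = 13.25
c_6 = 13.75
a_7 = 0.5
b_7 = 5.5
c_7 = 7.75
q_7 = 5.25
t_7 = 5.25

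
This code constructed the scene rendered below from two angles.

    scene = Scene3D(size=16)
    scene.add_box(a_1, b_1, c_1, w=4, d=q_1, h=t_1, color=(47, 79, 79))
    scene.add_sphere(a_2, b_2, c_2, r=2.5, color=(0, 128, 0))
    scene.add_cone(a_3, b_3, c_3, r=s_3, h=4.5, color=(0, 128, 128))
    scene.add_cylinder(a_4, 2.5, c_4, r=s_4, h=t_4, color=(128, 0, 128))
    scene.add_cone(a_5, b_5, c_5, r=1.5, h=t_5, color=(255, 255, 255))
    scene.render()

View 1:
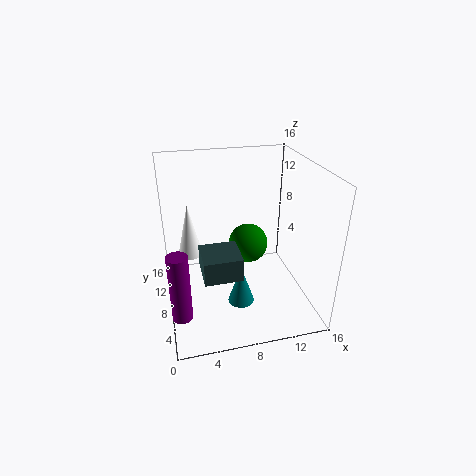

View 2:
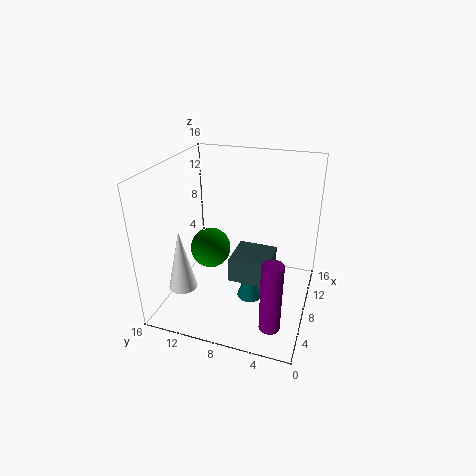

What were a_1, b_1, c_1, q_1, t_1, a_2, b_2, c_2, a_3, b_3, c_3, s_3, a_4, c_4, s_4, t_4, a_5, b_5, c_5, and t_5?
a_1 = 3.5, b_1 = 3.5, c_1 = 5.5, q_1 = 4, t_1 = 2.5, a_2 = 10.5, b_2 = 12.5, c_2 = 4.5, a_3 = 8, b_3 = 6.5, c_3 = 0.5, s_3 = 1.5, a_4 = 1, c_4 = 3, s_4 = 1, t_4 = 7, a_5 = 3, b_5 = 12.5, c_5 = 4, t_5 = 6.5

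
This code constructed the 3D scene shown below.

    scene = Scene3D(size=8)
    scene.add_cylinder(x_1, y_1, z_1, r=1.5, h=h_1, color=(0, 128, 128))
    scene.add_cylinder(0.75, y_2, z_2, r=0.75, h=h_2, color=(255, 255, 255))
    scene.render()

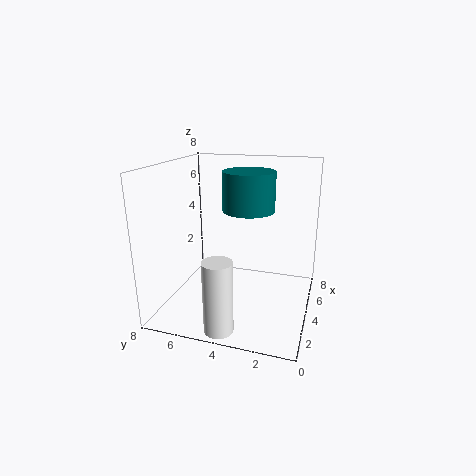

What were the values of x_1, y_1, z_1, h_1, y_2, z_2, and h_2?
x_1 = 5.25
y_1 = 3.75
z_1 = 5.25
h_1 = 2.25
y_2 = 4
z_2 = 0.25
h_2 = 3.75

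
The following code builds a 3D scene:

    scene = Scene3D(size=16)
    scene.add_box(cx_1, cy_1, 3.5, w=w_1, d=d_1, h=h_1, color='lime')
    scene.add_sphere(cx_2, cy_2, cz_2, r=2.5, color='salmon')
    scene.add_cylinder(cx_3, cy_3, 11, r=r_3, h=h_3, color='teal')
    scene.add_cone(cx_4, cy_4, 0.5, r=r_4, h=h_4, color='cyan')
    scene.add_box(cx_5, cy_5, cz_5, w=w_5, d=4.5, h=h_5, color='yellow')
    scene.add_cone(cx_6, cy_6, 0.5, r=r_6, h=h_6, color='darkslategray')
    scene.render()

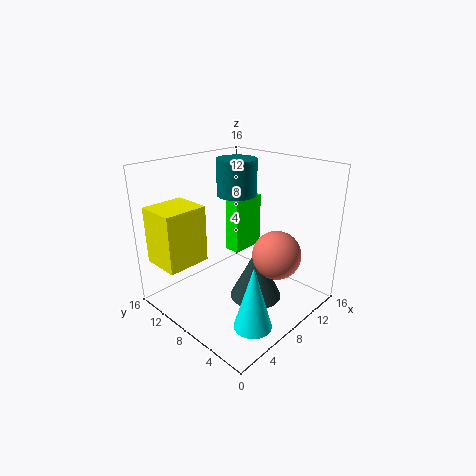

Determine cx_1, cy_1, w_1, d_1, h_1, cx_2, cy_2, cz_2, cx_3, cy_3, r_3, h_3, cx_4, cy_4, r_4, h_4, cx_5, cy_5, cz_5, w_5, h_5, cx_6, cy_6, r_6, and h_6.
cx_1 = 11.5; cy_1 = 11.5; w_1 = 4.5; d_1 = 2; h_1 = 7; cx_2 = 8.5; cy_2 = 3; cz_2 = 7.5; cx_3 = 12.5; cy_3 = 12.5; r_3 = 2.5; h_3 = 4.5; cx_4 = 5; cy_4 = 3; r_4 = 2; h_4 = 7; cx_5 = 1; cy_5 = 11; cz_5 = 5; w_5 = 5; h_5 = 6.5; cx_6 = 9.5; cy_6 = 6.5; r_6 = 3; h_6 = 6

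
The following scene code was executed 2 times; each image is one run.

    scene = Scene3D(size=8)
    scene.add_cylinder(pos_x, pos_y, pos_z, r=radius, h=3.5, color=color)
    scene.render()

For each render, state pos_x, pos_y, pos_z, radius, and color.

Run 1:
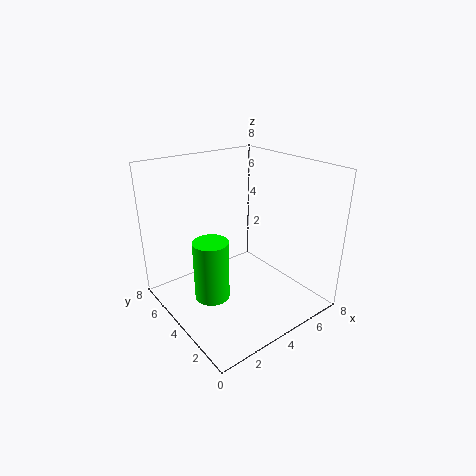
pos_x = 2.5; pos_y = 4.5; pos_z = 0.5; radius = 1; color = 'lime'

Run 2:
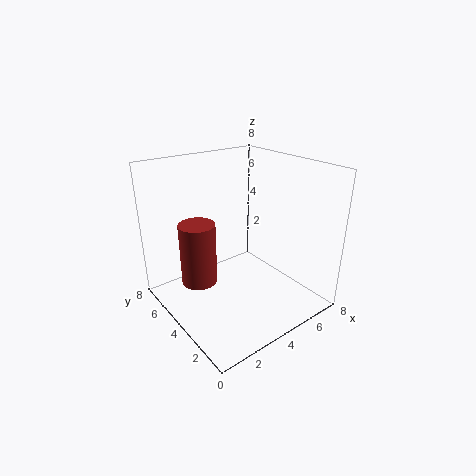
pos_x = 2; pos_y = 5; pos_z = 1.5; radius = 1; color = 'brown'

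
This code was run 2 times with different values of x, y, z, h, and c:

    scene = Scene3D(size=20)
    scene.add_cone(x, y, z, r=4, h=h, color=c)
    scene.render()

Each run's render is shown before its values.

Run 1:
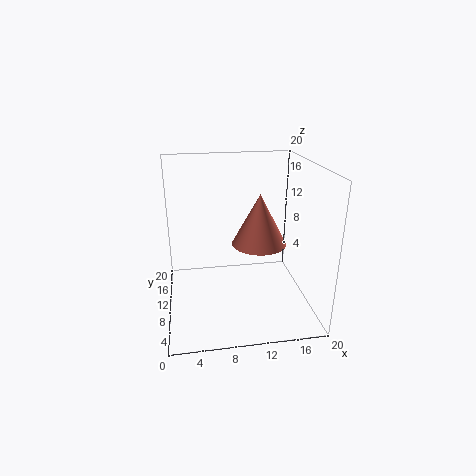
x = 13.5, y = 12, z = 8, h = 7.5, c = 'salmon'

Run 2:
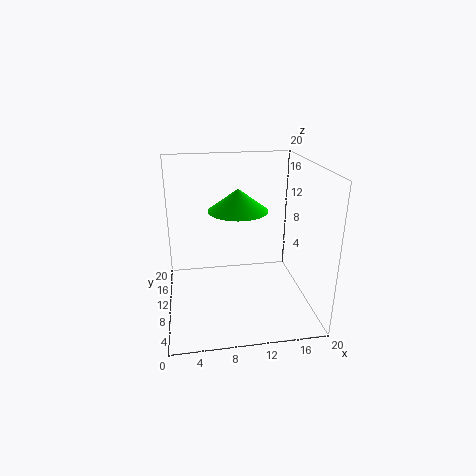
x = 10, y = 10, z = 14, h = 3, c = 'lime'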